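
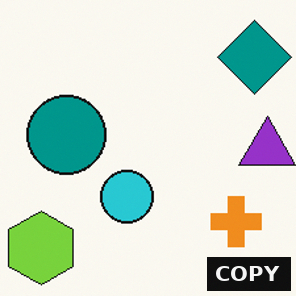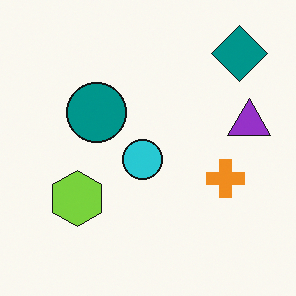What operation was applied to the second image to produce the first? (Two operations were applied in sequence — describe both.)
Cropped to a modestly smaller region and rescaled, then watermarked with the text "COPY" in the lower-right corner.

The visible shapes are larger and the field of view is narrower; shapes near the original edges may be partly or wholly outside the frame — a crop-and-rescale. A dark label reading "COPY" appears in the lower-right corner.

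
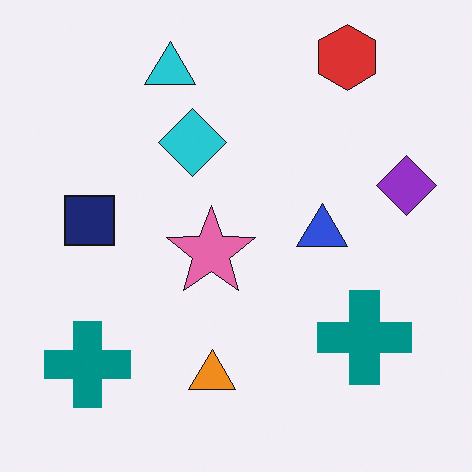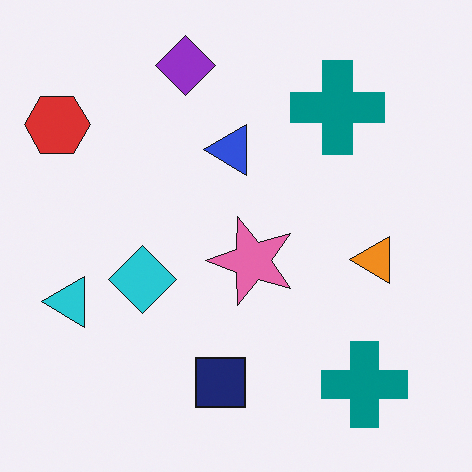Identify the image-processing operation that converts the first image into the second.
Rotated 90° counter-clockwise.

The red hexagon sits in the top-right of the first image and the top-left of the second — consistent with a whole-image 90° counter-clockwise rotation.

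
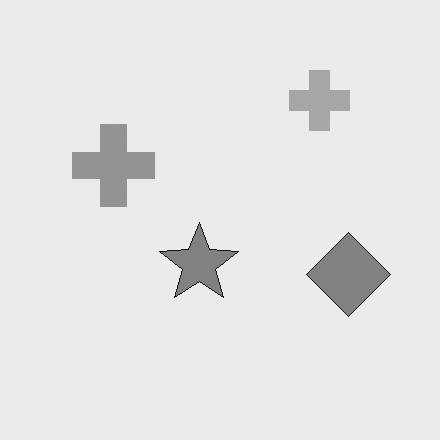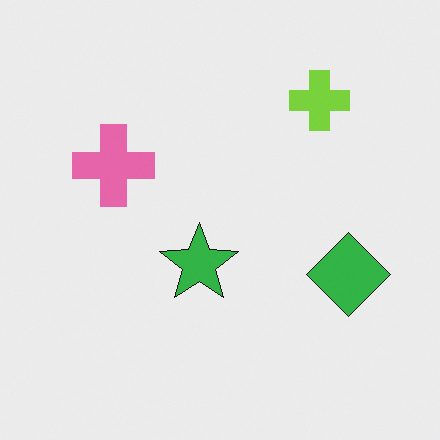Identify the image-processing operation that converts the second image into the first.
The first image is the second converted to grayscale.

All color is removed — every shape is now a shade of grey.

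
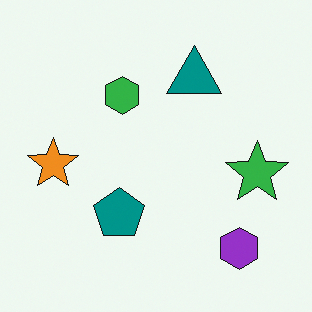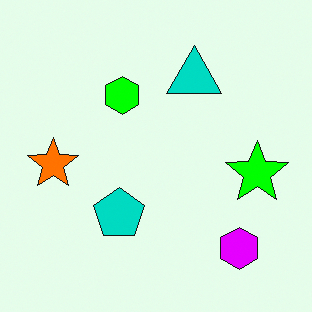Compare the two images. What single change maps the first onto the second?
The transformation is: made much more vivid (saturation change).

All colors are more vivid — a global saturation change.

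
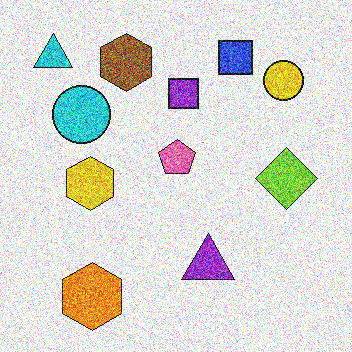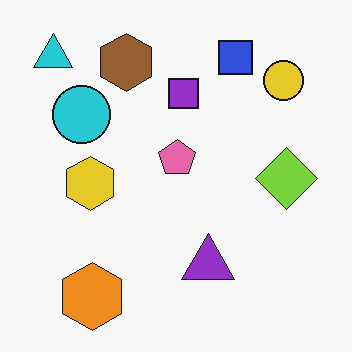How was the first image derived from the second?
It was degraded with strong gaussian noise.

Random speckle covers the whole image, including the flat background.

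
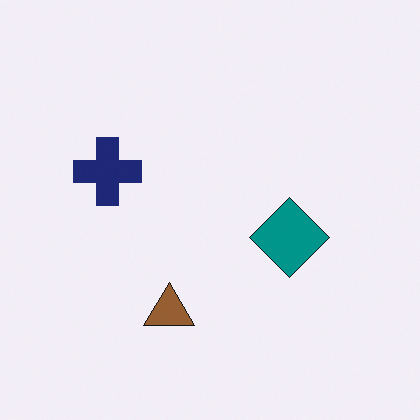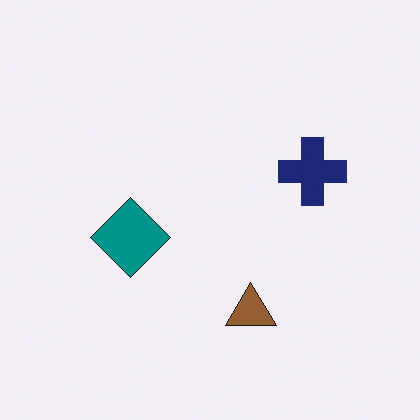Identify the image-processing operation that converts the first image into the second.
The second image is the first flipped horizontally (left ↔ right).

The navy cross is in the left of the first image and the right of the second — shapes on opposite sides of the vertical midline have swapped in a mirror flip.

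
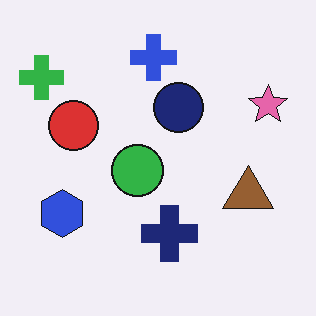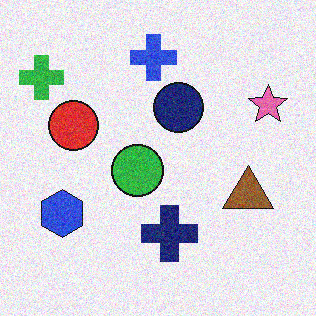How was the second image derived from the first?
The second image is the first degraded with moderate additive noise.

Random speckle covers the whole image, including the flat background.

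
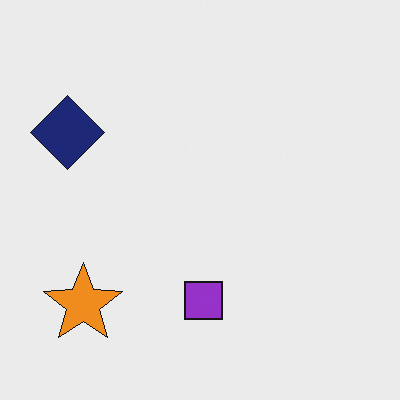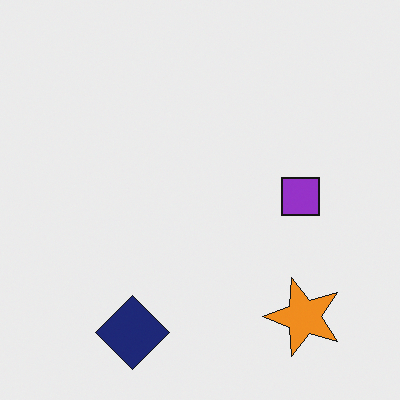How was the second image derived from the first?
The image was rotated 90° counter-clockwise.

The orange star sits in the bottom-left of the first image and the bottom-right of the second — consistent with a whole-image 90° counter-clockwise rotation.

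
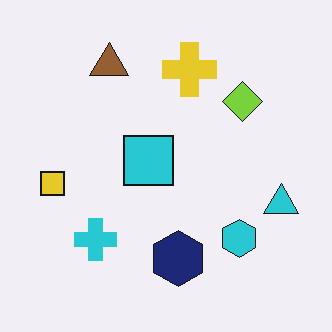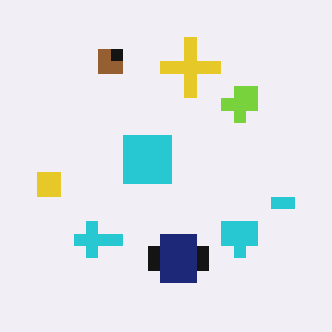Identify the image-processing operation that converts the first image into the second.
It was coarsely pixelated.

Shapes are reduced to large square blocks; fine edges and outlines are lost — a downscale-then-upscale (mosaic) effect.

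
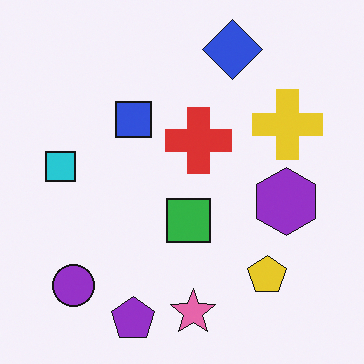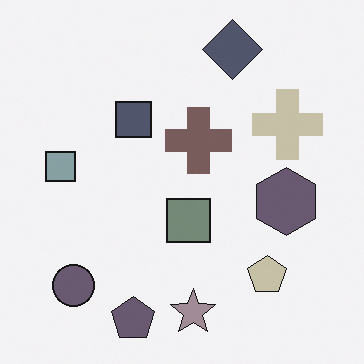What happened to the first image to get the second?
The second image is the first made much more muted (saturation change).

All colors are more muted and greyish — a global saturation change.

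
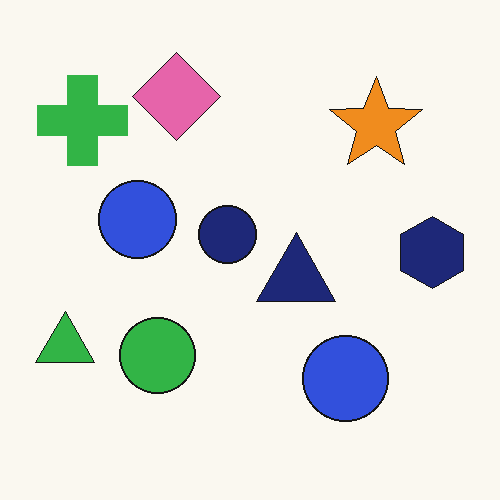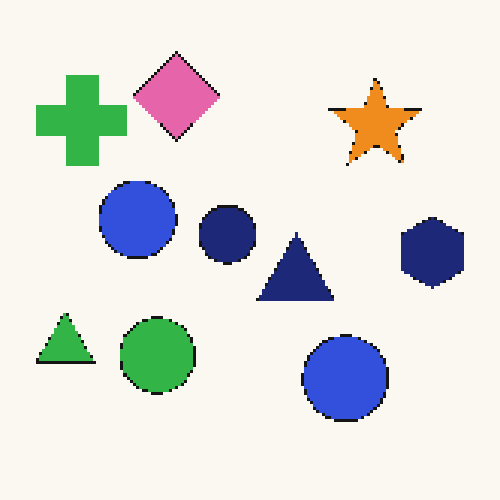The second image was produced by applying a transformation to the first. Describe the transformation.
The second image is the first mildly pixelated.

Shapes are reduced to large square blocks; fine edges and outlines are lost — a downscale-then-upscale (mosaic) effect.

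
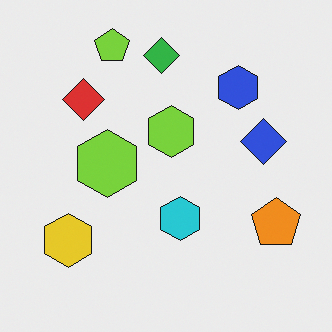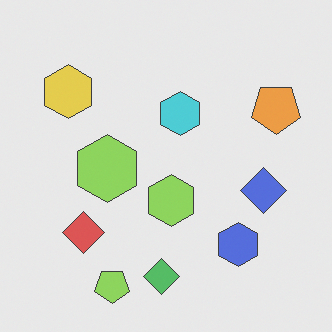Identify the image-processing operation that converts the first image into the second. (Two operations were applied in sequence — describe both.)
The transformation is: given slightly reduced contrast, then flipped vertically (top ↔ bottom).

Tones are pushed toward mid-grey across the whole image — a global contrast change. The lime pentagon is in the top of the first image and the bottom of the second — shapes on opposite sides of the horizontal midline have swapped in a mirror flip.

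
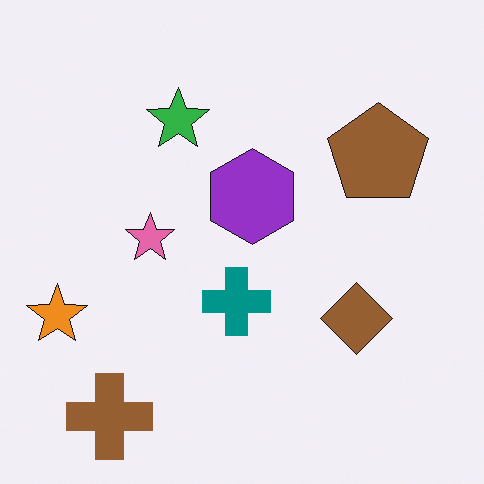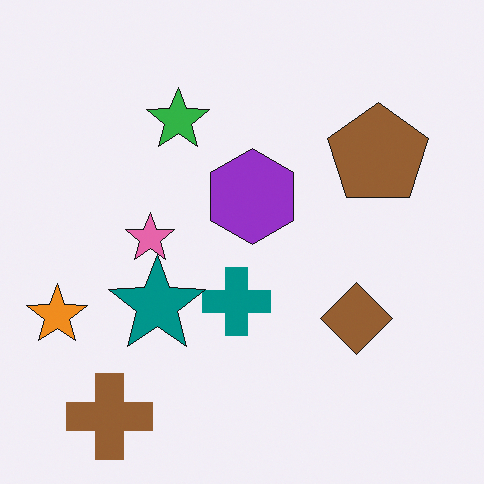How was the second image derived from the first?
The second image is the first overlaid with an additional teal star.

A teal star appears in the second image that is absent from the first.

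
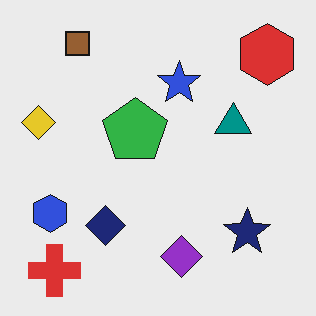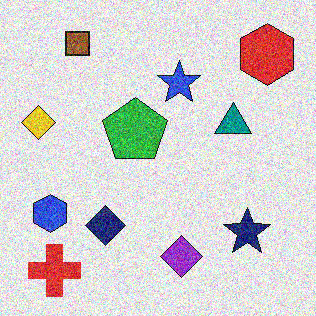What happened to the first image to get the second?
The image was degraded with strong gaussian noise.

Random speckle covers the whole image, including the flat background.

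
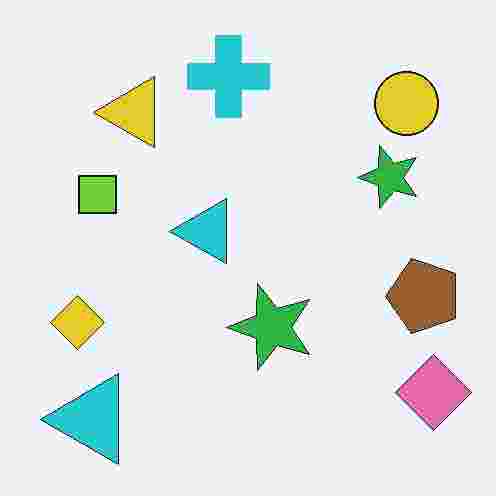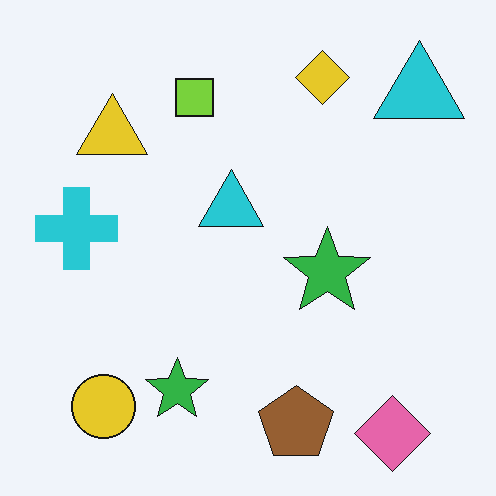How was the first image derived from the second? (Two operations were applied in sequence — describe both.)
The first image is the second heavily JPEG-compressed with obvious blocking artifacts, then transposed (reflected across the top-left ↔ bottom-right diagonal).

Blocky 8×8 compression artifacts appear around shape edges and the flat background shows ringing — characteristic JPEG degradation. Shapes have swapped their row and column positions — what was in the top-right is now in the bottom-left — a diagonal reflection.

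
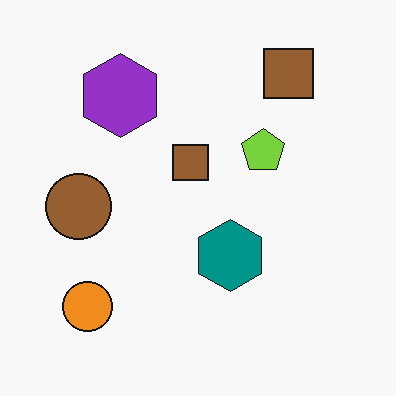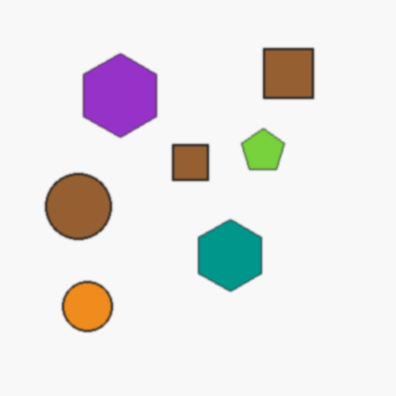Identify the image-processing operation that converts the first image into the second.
Slightly softened.

Shape edges and outlines are uniformly softened across the whole image.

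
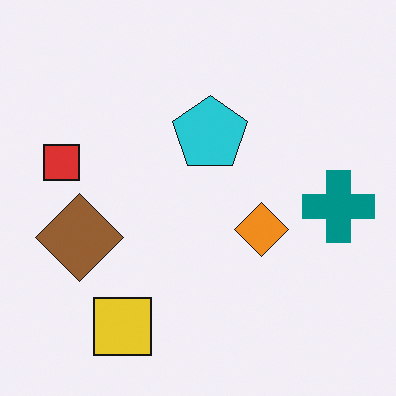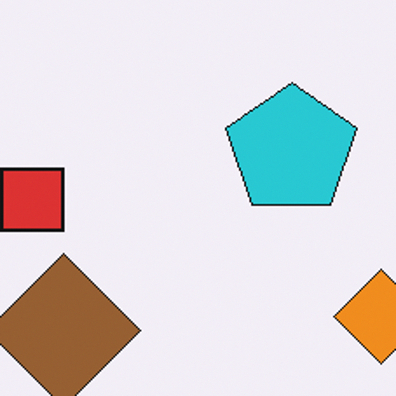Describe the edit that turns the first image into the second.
Cropped tightly and scaled back up.

The visible shapes are larger and the field of view is narrower; shapes near the original edges may be partly or wholly outside the frame — a crop-and-rescale.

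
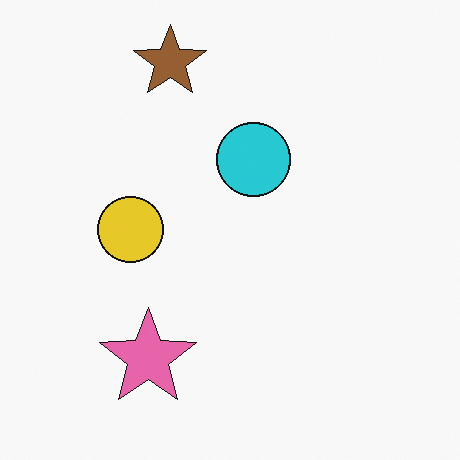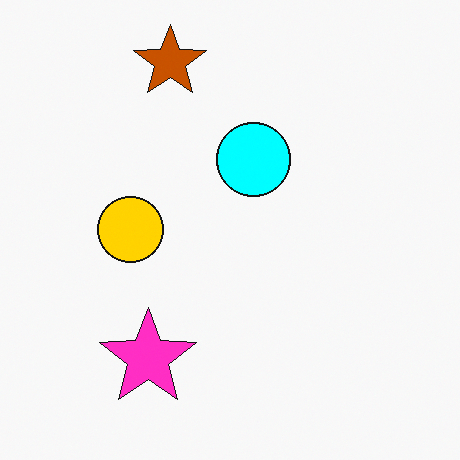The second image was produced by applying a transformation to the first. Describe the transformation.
Heavily oversaturated.

All colors are more vivid — a global saturation change.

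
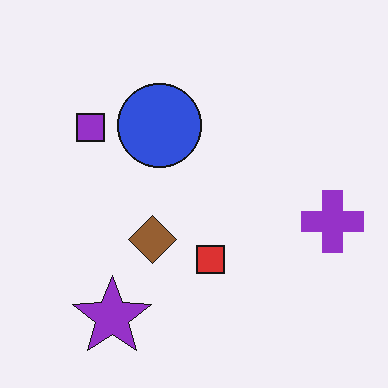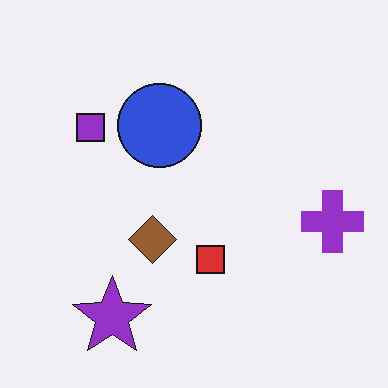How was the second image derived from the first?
Given moderate JPEG compression.

Blocky 8×8 compression artifacts appear around shape edges and the flat background shows ringing — characteristic JPEG degradation.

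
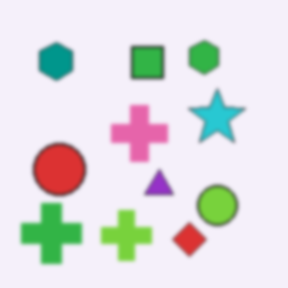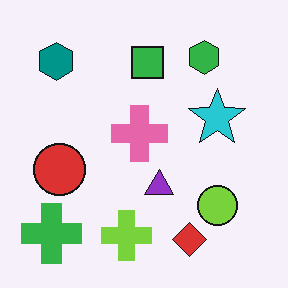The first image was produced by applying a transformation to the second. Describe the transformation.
Given a subtle gaussian blur.

Shape edges and outlines are uniformly softened across the whole image.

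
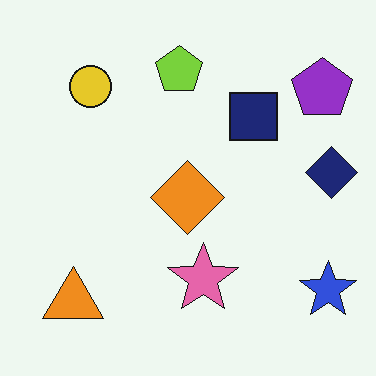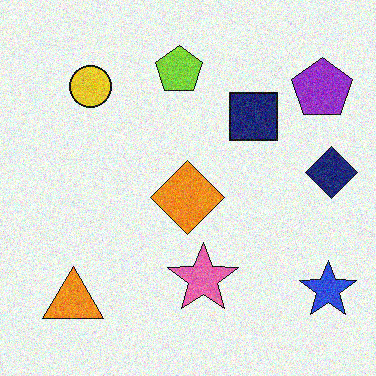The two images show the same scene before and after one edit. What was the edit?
The transformation is: degraded with moderate additive noise.

Random speckle covers the whole image, including the flat background.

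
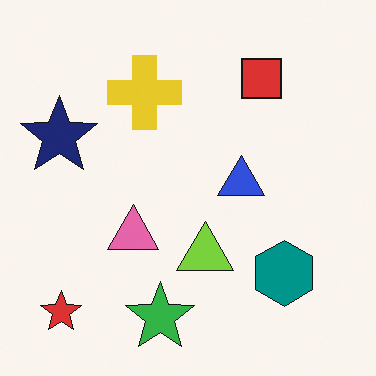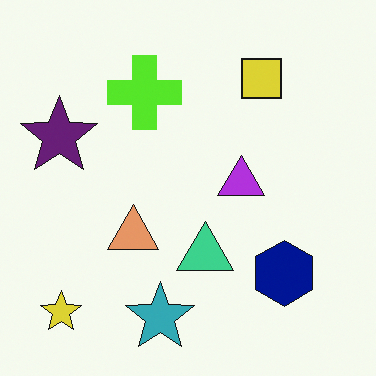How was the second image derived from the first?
The image was hue-shifted by a small amount.

Every shape's color has rotated by the same amount around the hue wheel — a uniform hue shift.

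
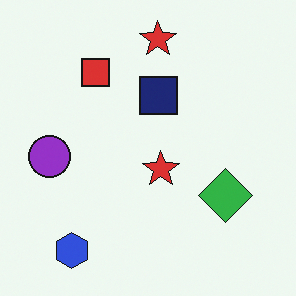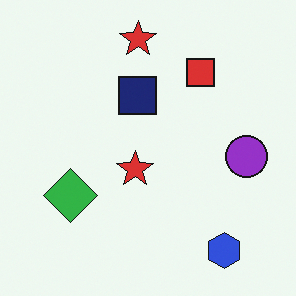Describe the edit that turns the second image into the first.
The first image is the second flipped horizontally (left ↔ right).

The purple circle is in the right of the second image and the left of the first — shapes on opposite sides of the vertical midline have swapped in a mirror flip.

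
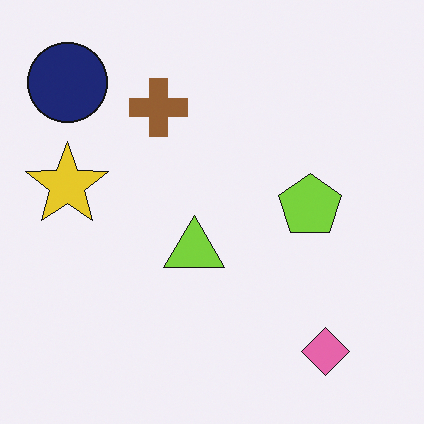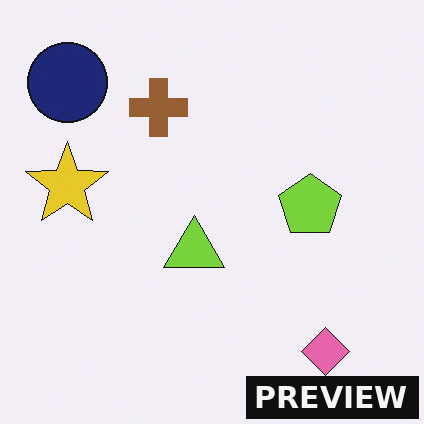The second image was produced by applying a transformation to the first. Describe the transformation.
This is the original image watermarked with the text "PREVIEW" in the lower-right corner.

A dark label reading "PREVIEW" appears in the lower-right corner.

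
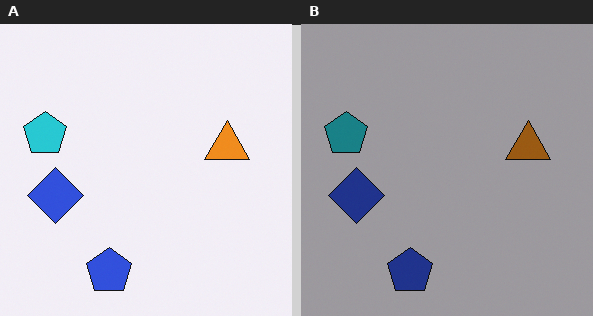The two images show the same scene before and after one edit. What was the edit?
The image was substantially darkened.

Every pixel — background and shapes alike — is uniformly darkened.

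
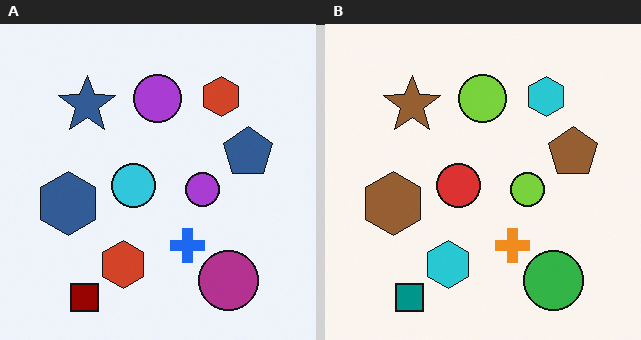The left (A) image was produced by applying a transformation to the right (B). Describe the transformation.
It was hue-shifted by a large amount.

Every shape's color has rotated by the same amount around the hue wheel — a uniform hue shift.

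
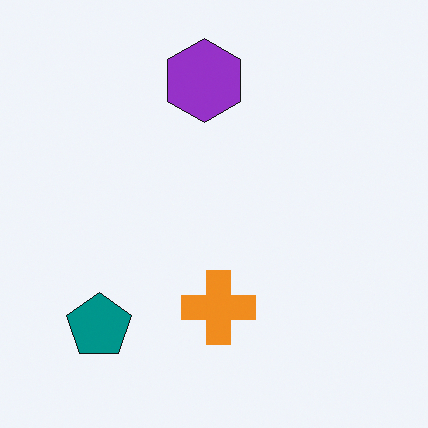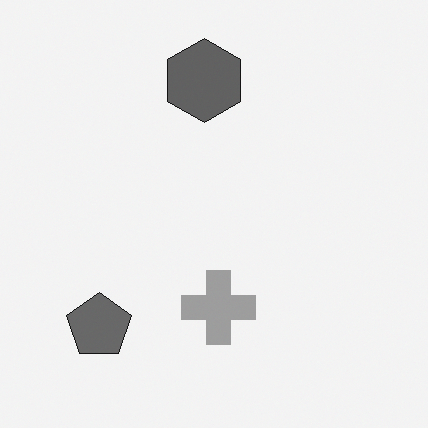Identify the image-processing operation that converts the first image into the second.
The transformation is: converted to grayscale.

All color is removed — every shape is now a shade of grey.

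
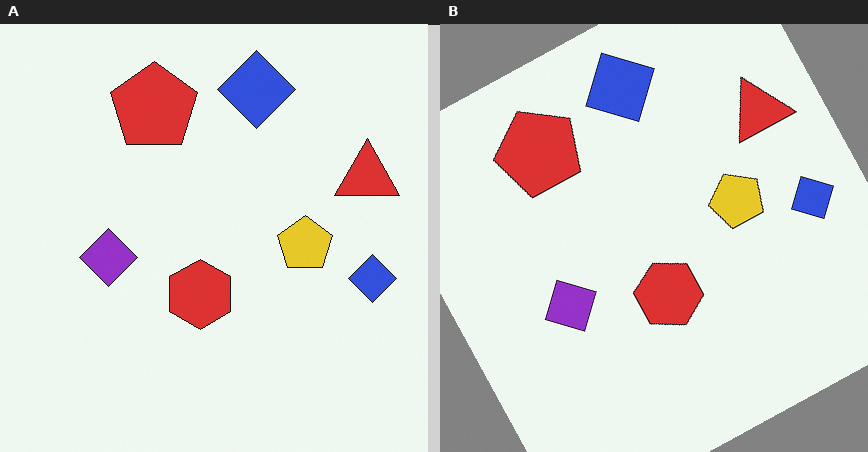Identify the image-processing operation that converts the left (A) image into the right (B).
The right (B) image is the left (A) rotated counter-clockwise by a clearly visible amount.

Every shape is tilted by the same angle and the image corners show triangular fill wedges — a whole-image rotation by a non-right angle.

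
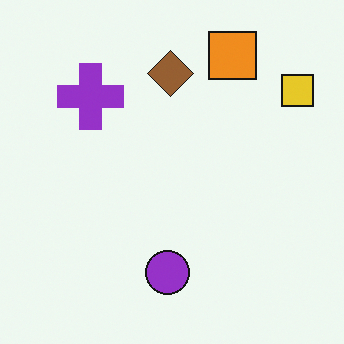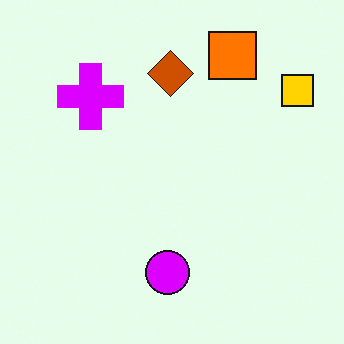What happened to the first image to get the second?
It was made much more vivid (saturation change).

All colors are more vivid — a global saturation change.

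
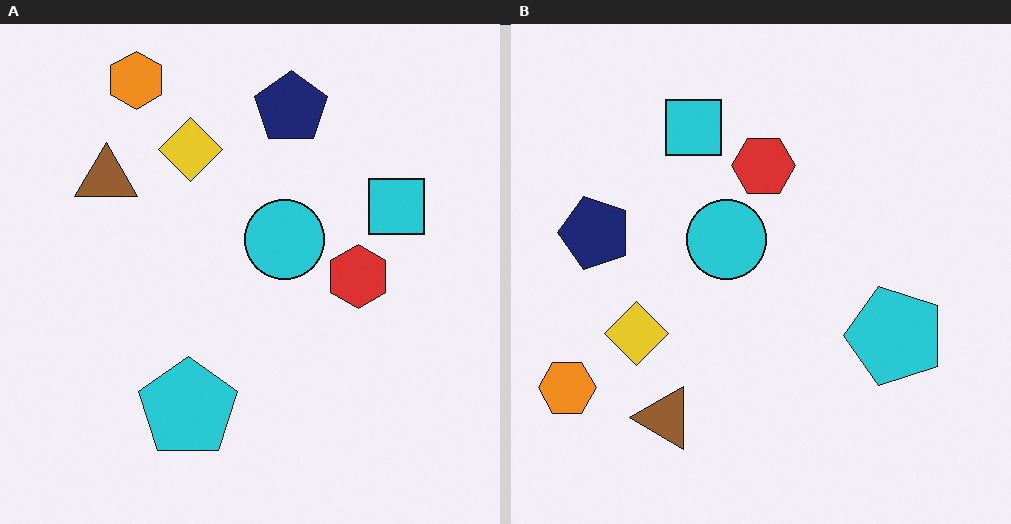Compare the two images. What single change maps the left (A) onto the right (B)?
Rotated 90° counter-clockwise.

The orange hexagon sits in the top-left of the left (A) image and the bottom-left of the right (B) — consistent with a whole-image 90° counter-clockwise rotation.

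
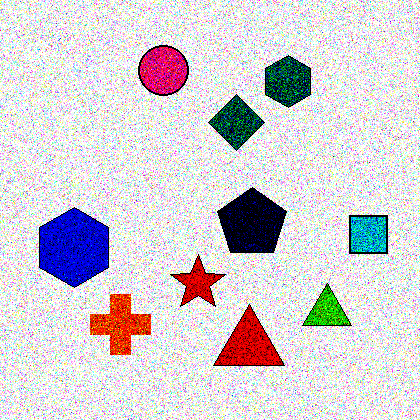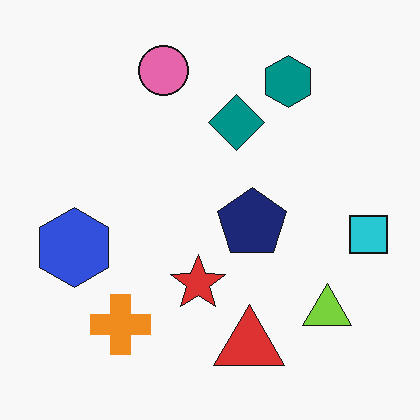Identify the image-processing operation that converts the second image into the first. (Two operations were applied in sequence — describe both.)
The first image is the second degraded with a thick layer of grain, then boosted in contrast.

Random speckle covers the whole image, including the flat background. Tones are pushed away from mid-grey across the whole image — a global contrast change.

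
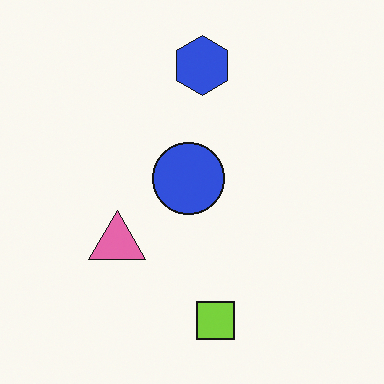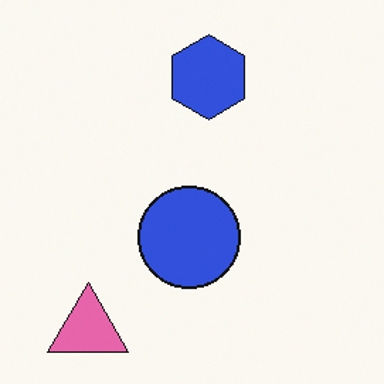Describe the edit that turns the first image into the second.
Cropped slightly and scaled back up.

The visible shapes are larger and the field of view is narrower; shapes near the original edges may be partly or wholly outside the frame — a crop-and-rescale.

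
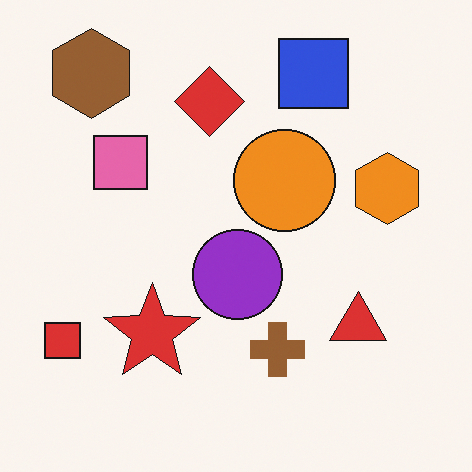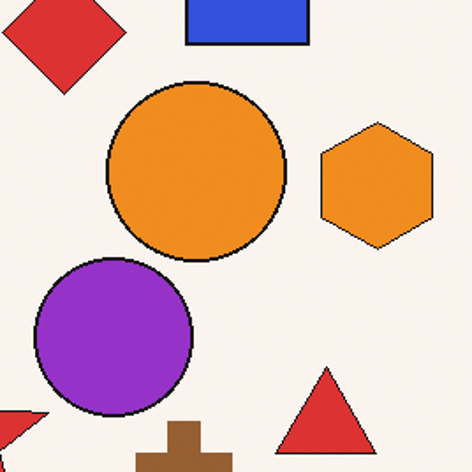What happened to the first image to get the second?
It was cropped tightly and scaled back up.

The visible shapes are larger and the field of view is narrower; shapes near the original edges may be partly or wholly outside the frame — a crop-and-rescale.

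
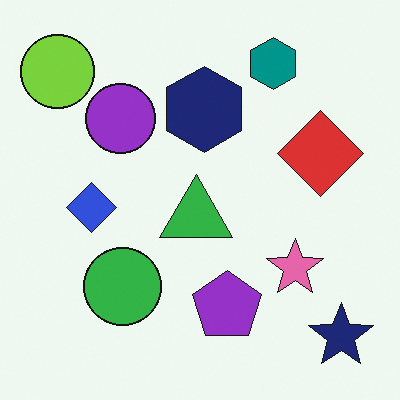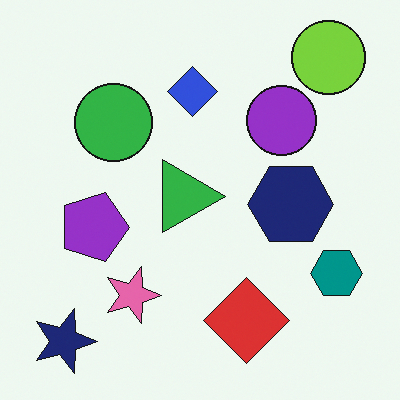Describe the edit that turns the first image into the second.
The second image is the first rotated 90° clockwise.

The navy star sits in the bottom-right of the first image and the bottom-left of the second — consistent with a whole-image 90° clockwise rotation.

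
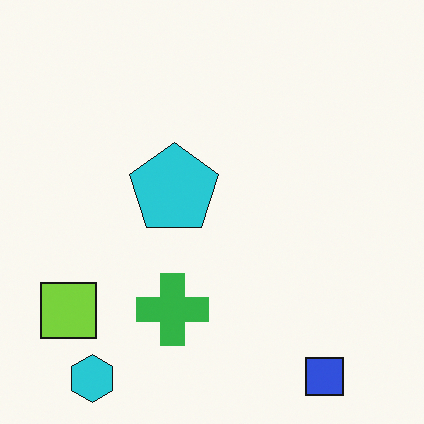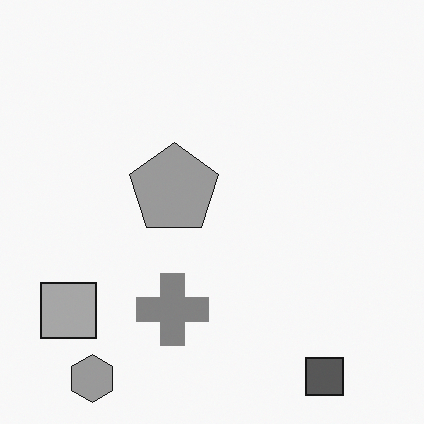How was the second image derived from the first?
The second image is the first converted to grayscale.

All color is removed — every shape is now a shade of grey.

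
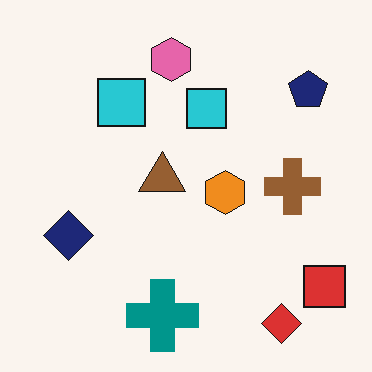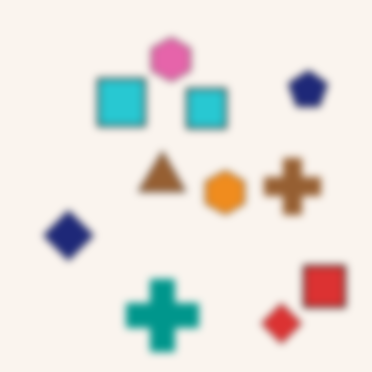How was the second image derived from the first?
This is the original image noticeably gaussian-blurred.

Shape edges and outlines are uniformly softened across the whole image.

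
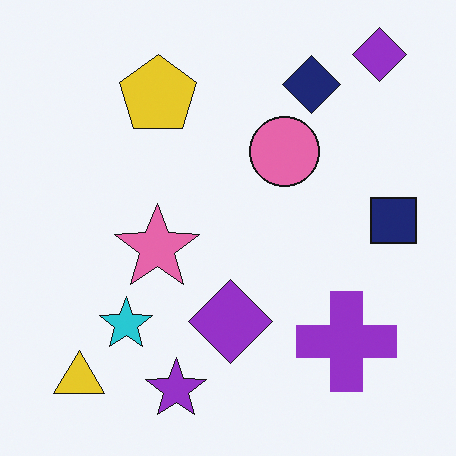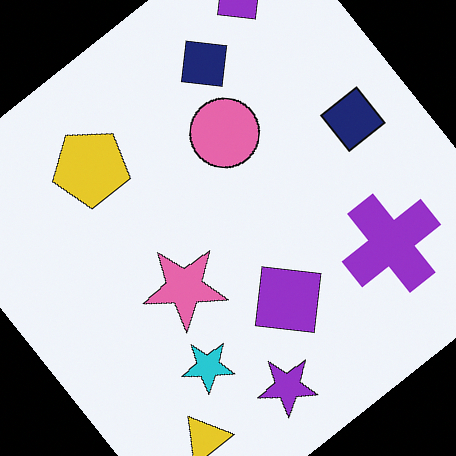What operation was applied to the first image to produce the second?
The image was rotated counter-clockwise by a large amount — several tens of degrees.

Every shape is tilted by the same angle and the image corners show triangular fill wedges — a whole-image rotation by a non-right angle.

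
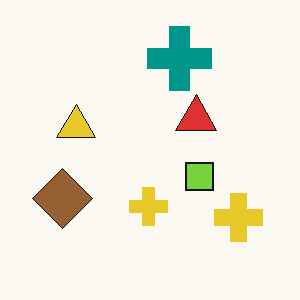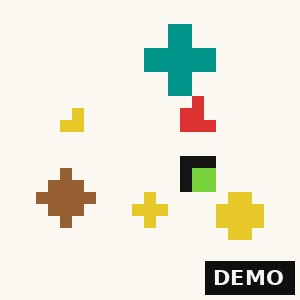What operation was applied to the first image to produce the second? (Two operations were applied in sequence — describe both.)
Heavily pixelated into large blocks, then watermarked with the text "DEMO" in the lower-right corner.

Shapes are reduced to large square blocks; fine edges and outlines are lost — a downscale-then-upscale (mosaic) effect. A dark label reading "DEMO" appears in the lower-right corner.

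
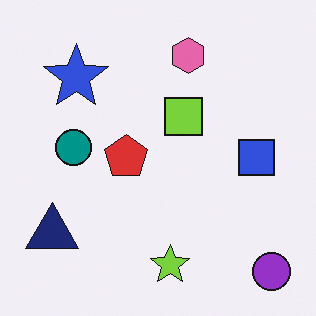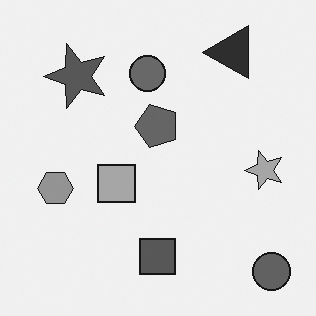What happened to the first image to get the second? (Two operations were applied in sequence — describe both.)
It was transposed (reflected across the top-left ↔ bottom-right diagonal), then converted to grayscale.

Shapes have swapped their row and column positions — what was in the top-right is now in the bottom-left — a diagonal reflection. All color is removed — every shape is now a shade of grey.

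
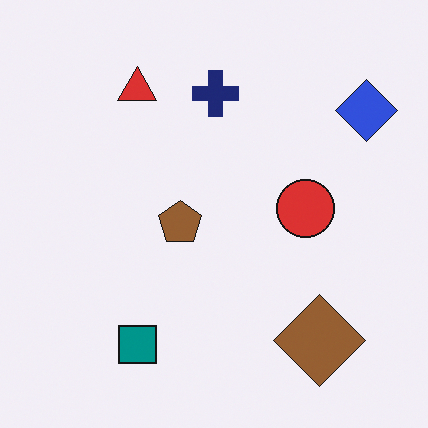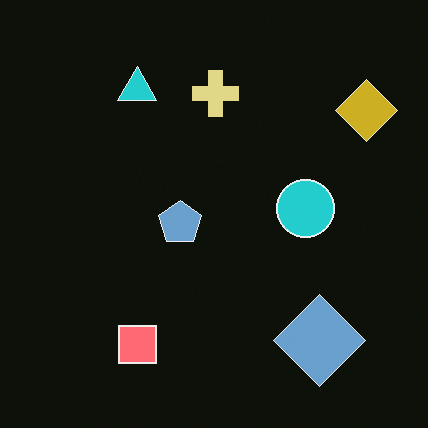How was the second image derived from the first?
Color-inverted (negative).

The light background has become dark and every shape's color is its complement — a photographic negative.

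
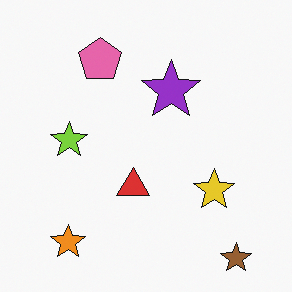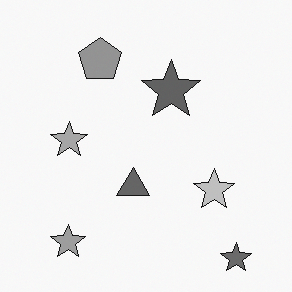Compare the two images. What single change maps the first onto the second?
It was converted to grayscale.

All color is removed — every shape is now a shade of grey.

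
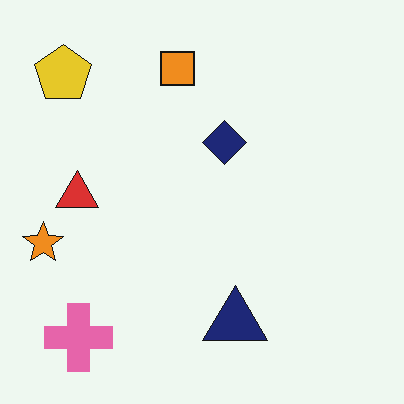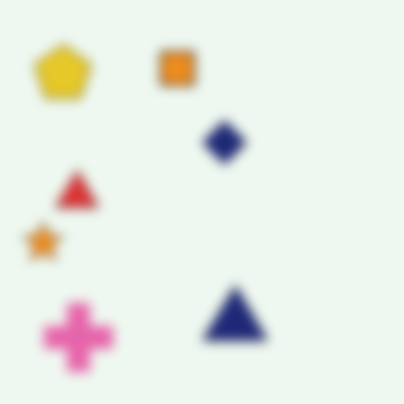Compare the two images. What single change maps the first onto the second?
The image was strongly gaussian-blurred.

Shape edges and outlines are uniformly softened across the whole image.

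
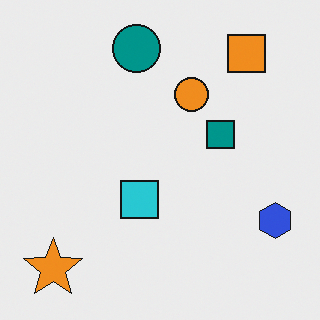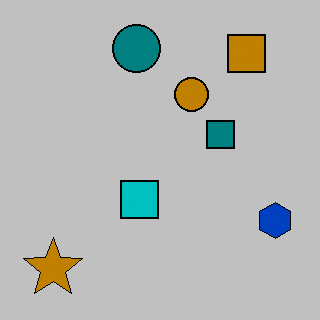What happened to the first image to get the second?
This is the original image heavily posterized to just a handful of flat colors.

Each flat color has snapped to a coarser quantized level — most visibly, the near-white background has dropped to a flat grey.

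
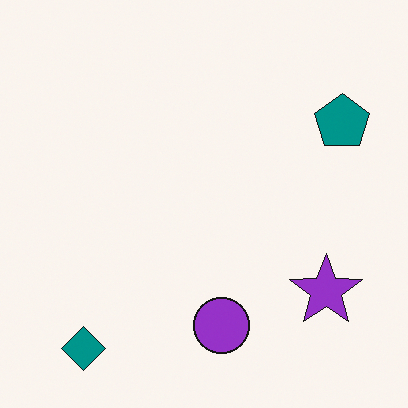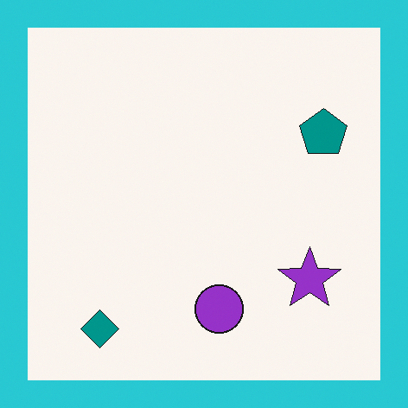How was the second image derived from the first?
Framed with a cyan border.

A solid cyan frame runs around the edge of the second image, with the content slightly shrunk inside it.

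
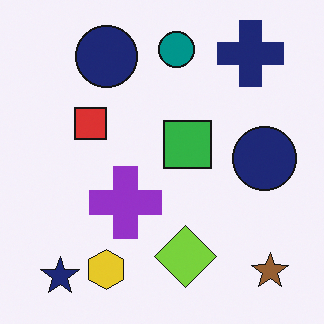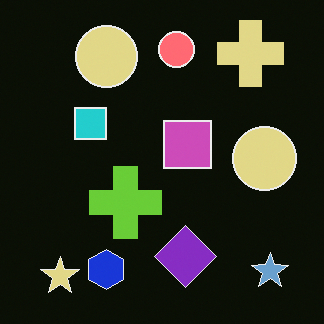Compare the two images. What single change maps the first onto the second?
This is the original image color-inverted (negative).

The light background has become dark and every shape's color is its complement — a photographic negative.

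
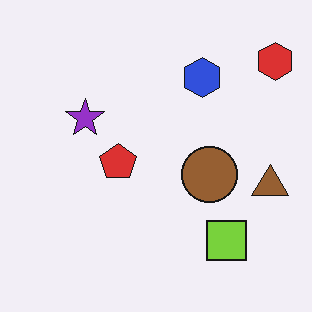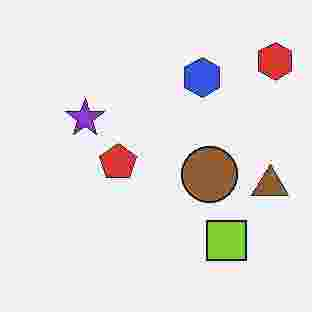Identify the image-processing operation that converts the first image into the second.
It was degraded with heavy JPEG compression.

Blocky 8×8 compression artifacts appear around shape edges and the flat background shows ringing — characteristic JPEG degradation.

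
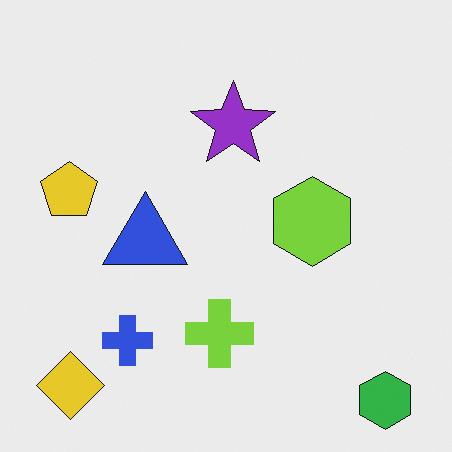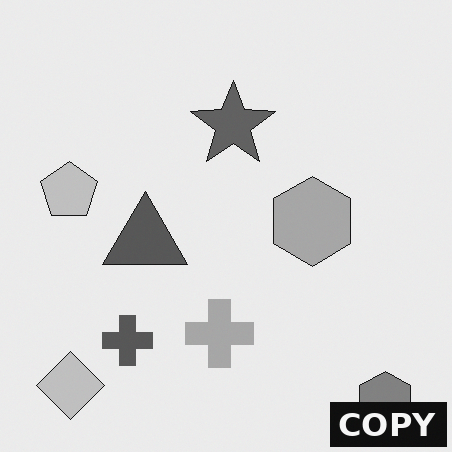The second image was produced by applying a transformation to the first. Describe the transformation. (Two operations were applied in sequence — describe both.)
The transformation is: converted to grayscale, then watermarked with the text "COPY" in the lower-right corner.

All color is removed — every shape is now a shade of grey. A dark label reading "COPY" appears in the lower-right corner.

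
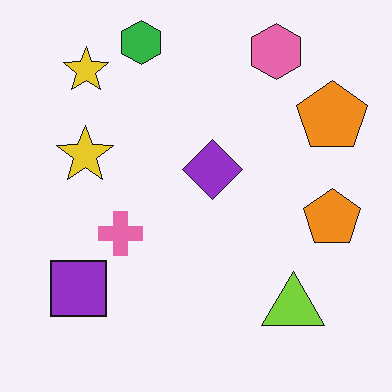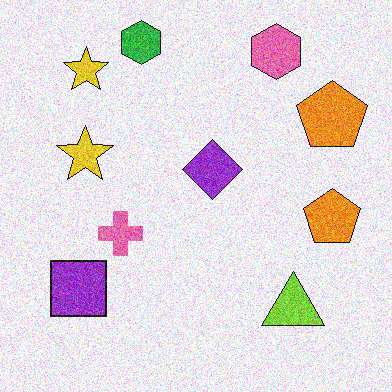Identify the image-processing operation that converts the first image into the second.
The transformation is: degraded with heavy additive noise.

Random speckle covers the whole image, including the flat background.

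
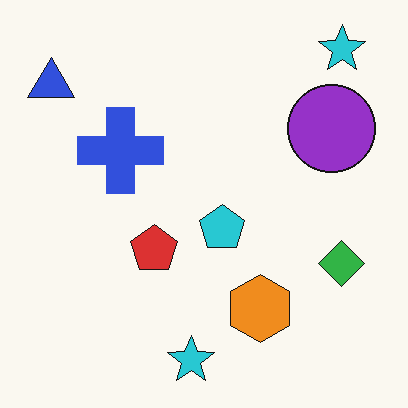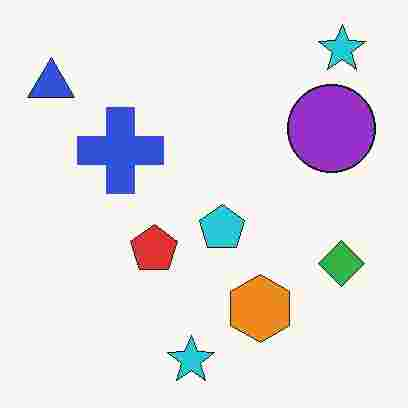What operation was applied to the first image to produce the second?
The image was heavily JPEG-compressed with obvious blocking artifacts.

Blocky 8×8 compression artifacts appear around shape edges and the flat background shows ringing — characteristic JPEG degradation.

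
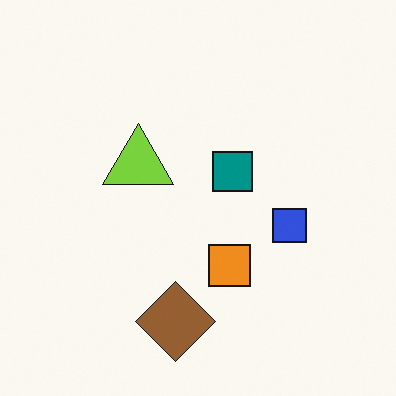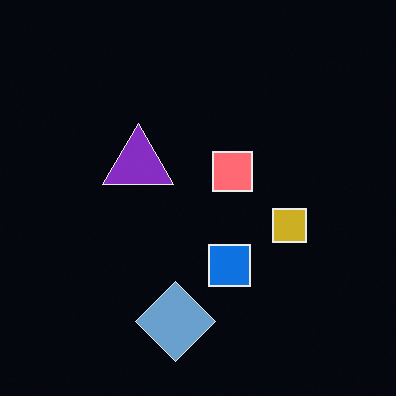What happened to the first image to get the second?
The image was color-inverted (negative).

The light background has become dark and every shape's color is its complement — a photographic negative.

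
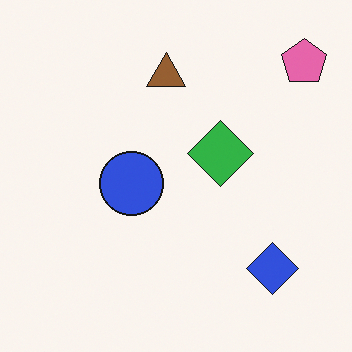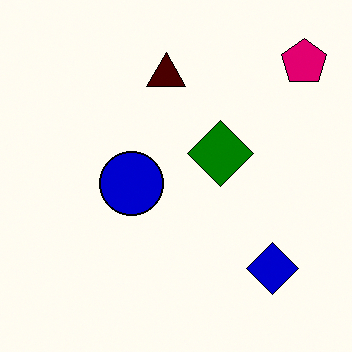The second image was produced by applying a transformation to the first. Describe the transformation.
The image was boosted in contrast.

Tones are pushed away from mid-grey across the whole image — a global contrast change.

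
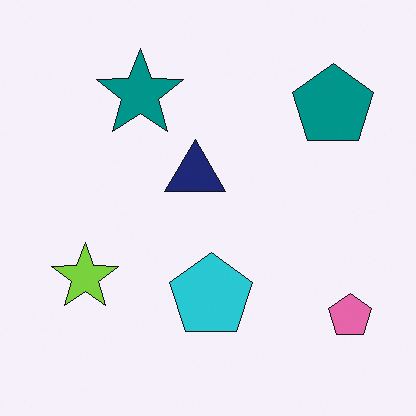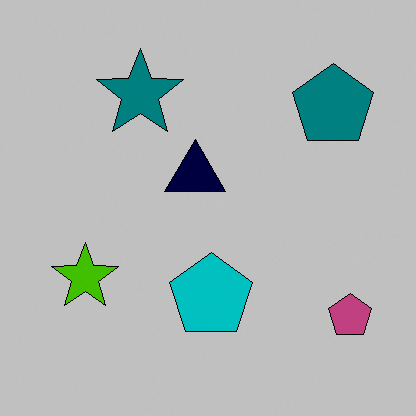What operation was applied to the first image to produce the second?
It was heavily posterized to just a handful of flat colors.

Each flat color has snapped to a coarser quantized level — most visibly, the near-white background has dropped to a flat grey.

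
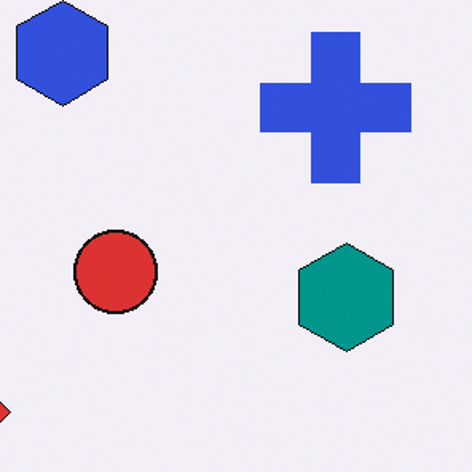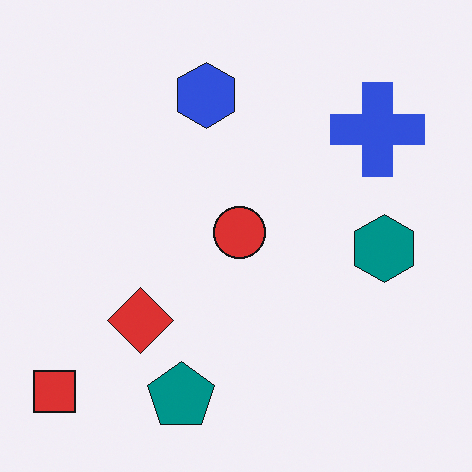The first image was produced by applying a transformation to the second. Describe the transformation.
The transformation is: cropped to a modestly smaller region and rescaled.

The visible shapes are larger and the field of view is narrower; shapes near the original edges may be partly or wholly outside the frame — a crop-and-rescale.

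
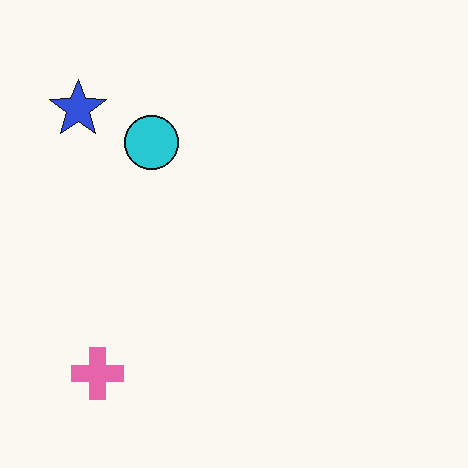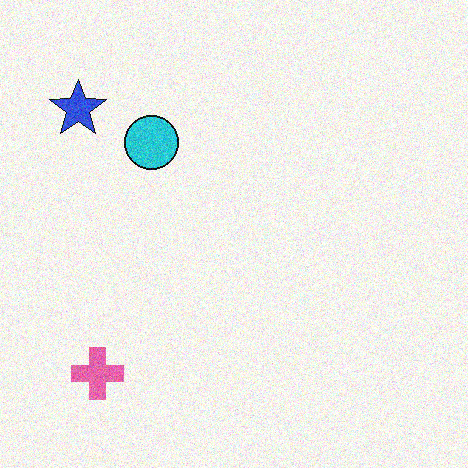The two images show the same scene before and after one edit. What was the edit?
It was degraded with visible gaussian noise.

Random speckle covers the whole image, including the flat background.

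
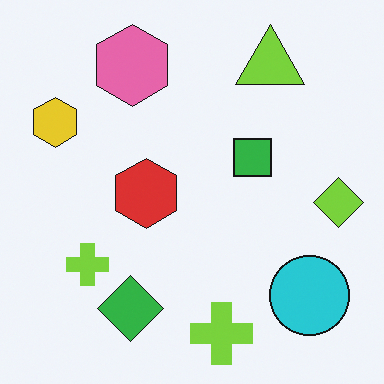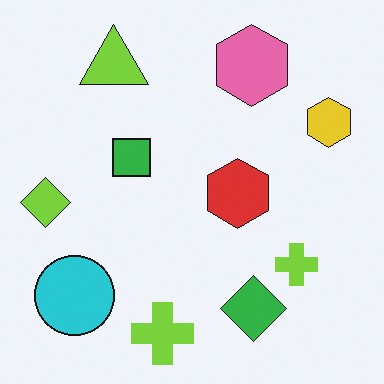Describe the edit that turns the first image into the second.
This is the original image flipped horizontally (left ↔ right).

The lime diamond is in the right of the first image and the left of the second — shapes on opposite sides of the vertical midline have swapped in a mirror flip.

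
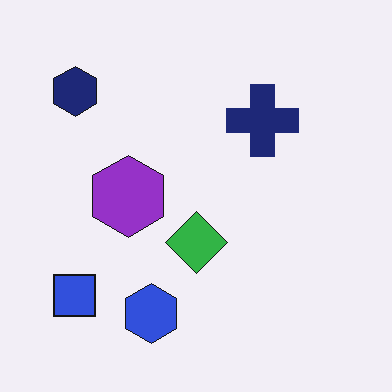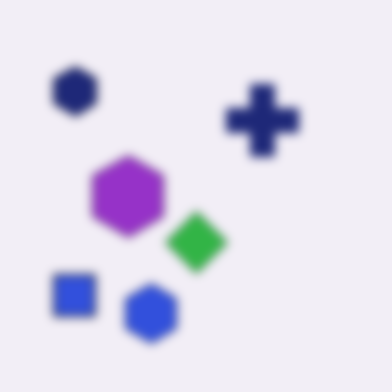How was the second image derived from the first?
The image was heavily blurred.

Shape edges and outlines are uniformly softened across the whole image.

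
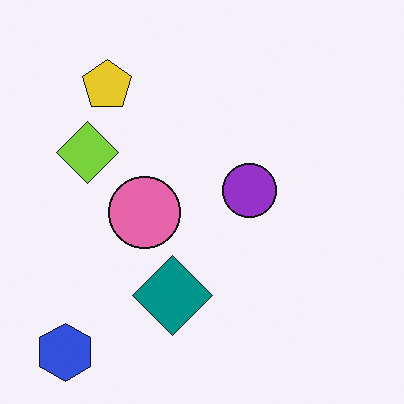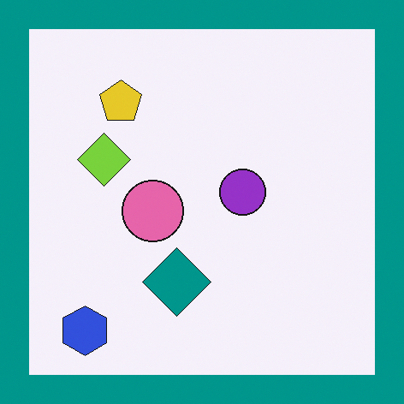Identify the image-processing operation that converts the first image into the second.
This is the original image framed with a teal border.

A solid teal frame runs around the edge of the second image, with the content slightly shrunk inside it.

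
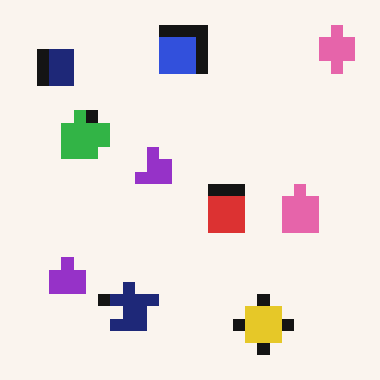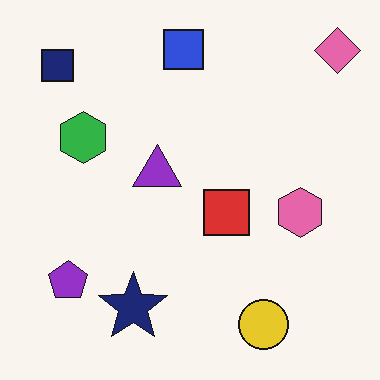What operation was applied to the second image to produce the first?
The image was heavily pixelated into large blocks.

Shapes are reduced to large square blocks; fine edges and outlines are lost — a downscale-then-upscale (mosaic) effect.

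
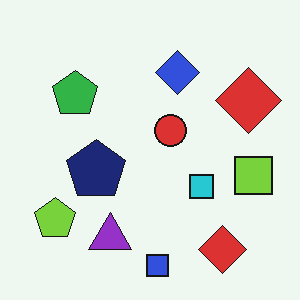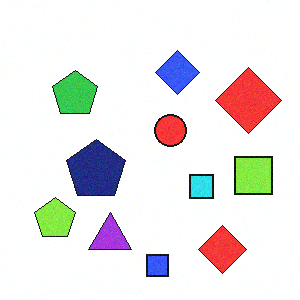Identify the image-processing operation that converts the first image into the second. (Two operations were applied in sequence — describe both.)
The second image is the first degraded with a light layer of grain, then brightened a little.

Random speckle covers the whole image, including the flat background. Every pixel — background and shapes alike — is uniformly brightened.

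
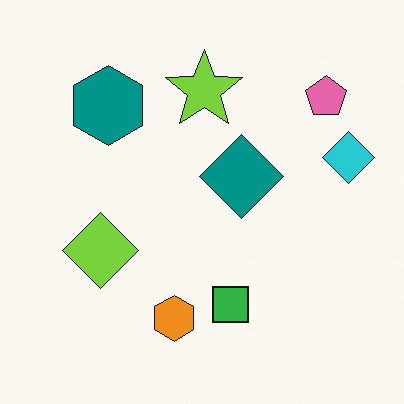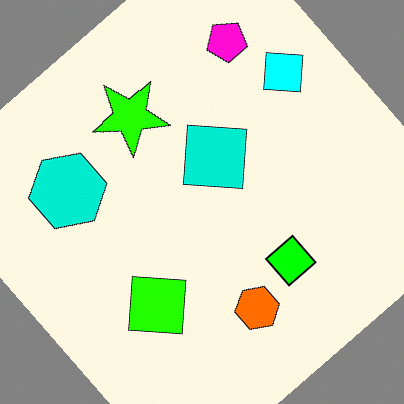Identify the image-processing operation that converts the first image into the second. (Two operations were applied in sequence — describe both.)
The image was heavily oversaturated, then rotated counter-clockwise by a large amount — several tens of degrees.

All colors are more vivid — a global saturation change. Every shape is tilted by the same angle and the image corners show triangular fill wedges — a whole-image rotation by a non-right angle.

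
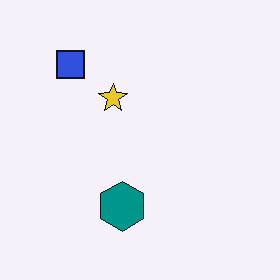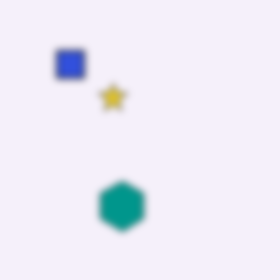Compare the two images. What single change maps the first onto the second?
It was moderately blurred.

Shape edges and outlines are uniformly softened across the whole image.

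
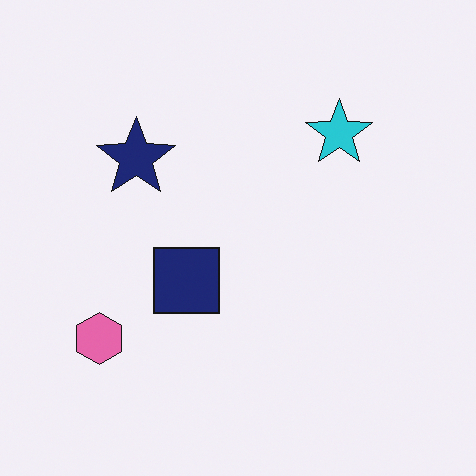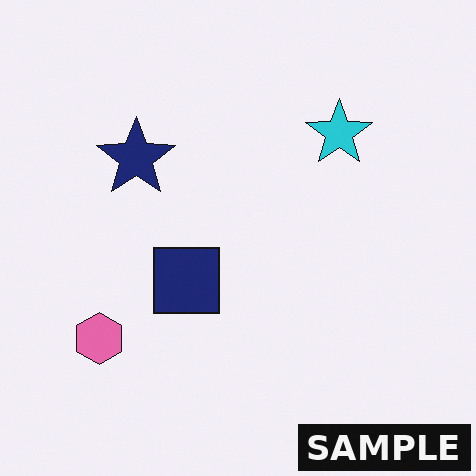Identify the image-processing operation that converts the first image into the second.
Watermarked with the text "SAMPLE" in the lower-right corner.

A dark label reading "SAMPLE" appears in the lower-right corner.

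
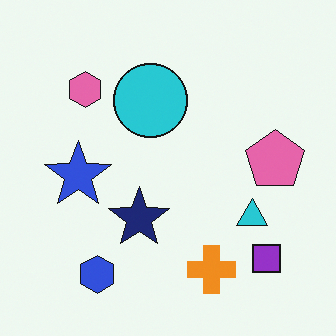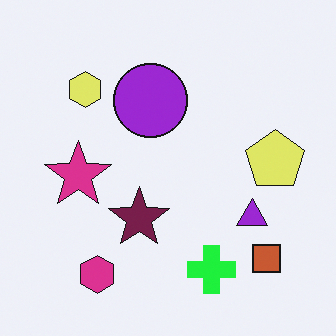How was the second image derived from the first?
Hue-shifted through roughly a third of the color wheel.

Every shape's color has rotated by the same amount around the hue wheel — a uniform hue shift.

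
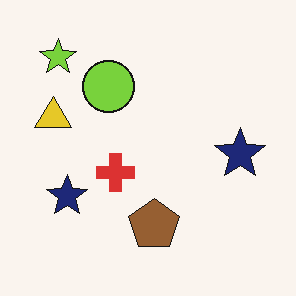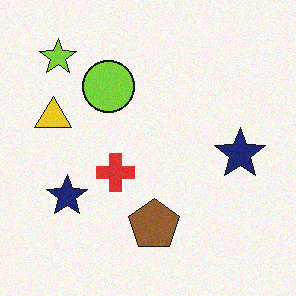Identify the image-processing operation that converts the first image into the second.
Degraded with subtle gaussian noise.

Random speckle covers the whole image, including the flat background.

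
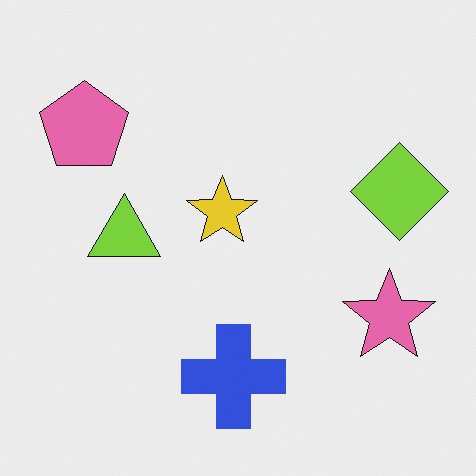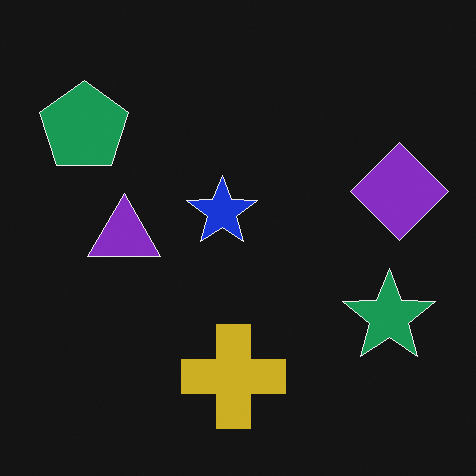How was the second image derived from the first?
The second image is the first color-inverted (negative).

The light background has become dark and every shape's color is its complement — a photographic negative.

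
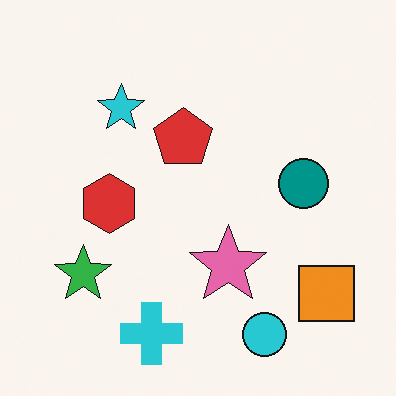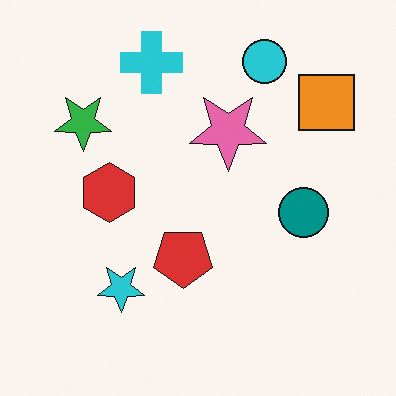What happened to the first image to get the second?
The second image is the first flipped vertically (top ↔ bottom).

The cyan circle is in the bottom of the first image and the top of the second — shapes on opposite sides of the horizontal midline have swapped in a mirror flip.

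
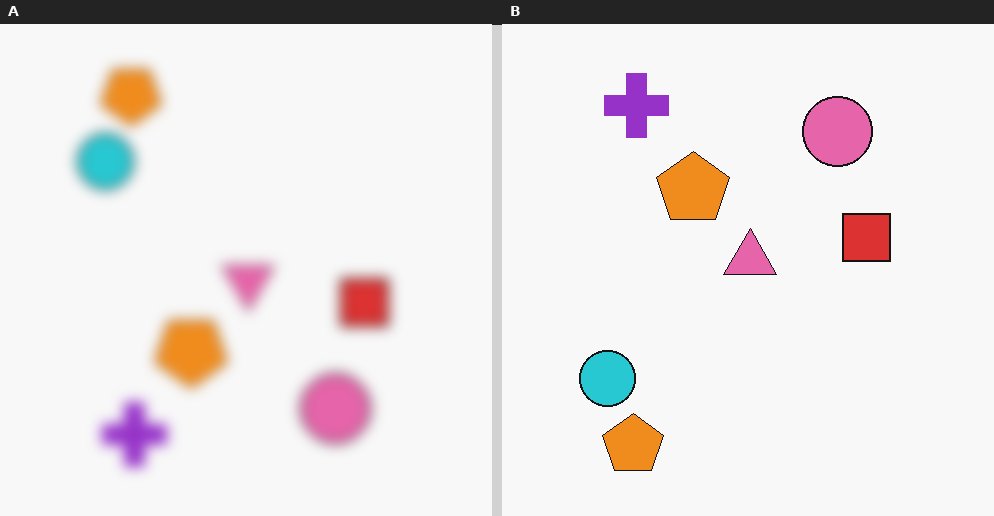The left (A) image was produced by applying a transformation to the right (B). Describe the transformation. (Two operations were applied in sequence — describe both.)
This is the original image flipped vertically (top ↔ bottom), then heavily blurred.

The purple cross is in the top-left of the right (B) image and the bottom-left of the left (A) — shapes on opposite sides of the horizontal midline have swapped in a mirror flip. Shape edges and outlines are uniformly softened across the whole image.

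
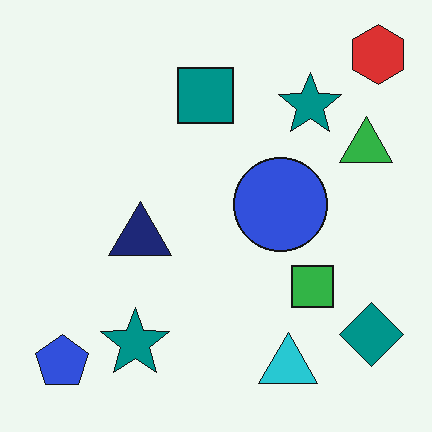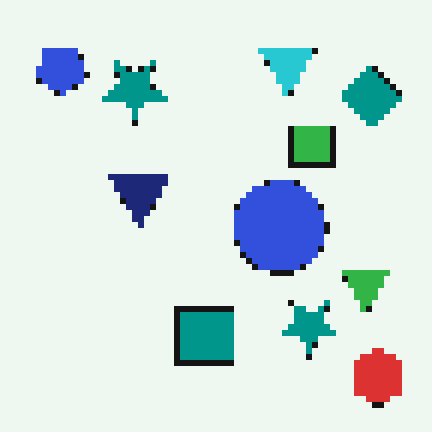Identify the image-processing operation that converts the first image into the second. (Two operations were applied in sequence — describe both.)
Flipped vertically (top ↔ bottom), then pixelated into visible square blocks.

The red hexagon is in the top-right of the first image and the bottom-right of the second — shapes on opposite sides of the horizontal midline have swapped in a mirror flip. Shapes are reduced to large square blocks; fine edges and outlines are lost — a downscale-then-upscale (mosaic) effect.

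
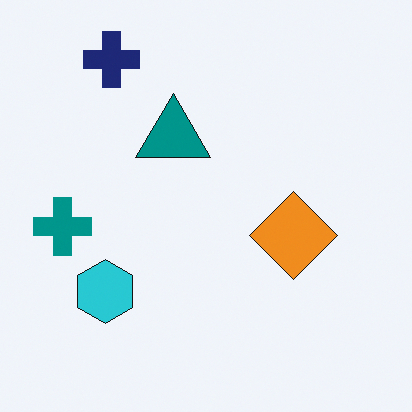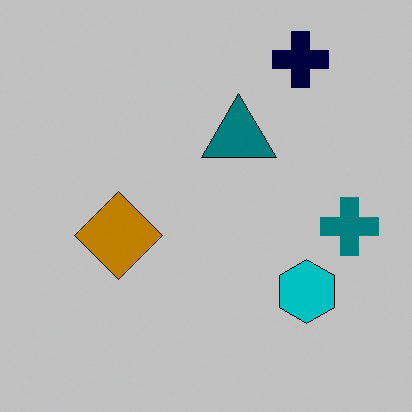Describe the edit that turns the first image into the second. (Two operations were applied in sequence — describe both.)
Heavily posterized to just a handful of flat colors, then flipped horizontally (left ↔ right).

Each flat color has snapped to a coarser quantized level — most visibly, the near-white background has dropped to a flat grey. The teal cross is in the left of the first image and the right of the second — shapes on opposite sides of the vertical midline have swapped in a mirror flip.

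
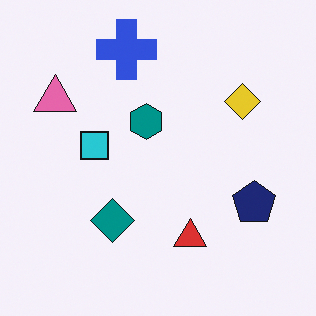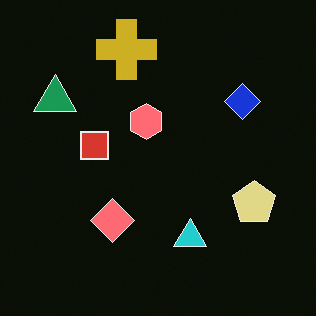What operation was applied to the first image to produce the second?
The image was color-inverted (negative).

The light background has become dark and every shape's color is its complement — a photographic negative.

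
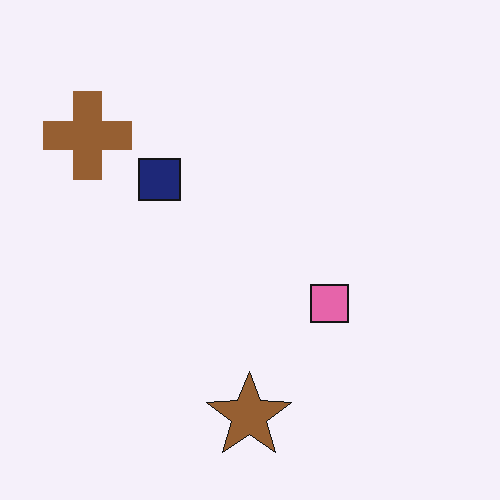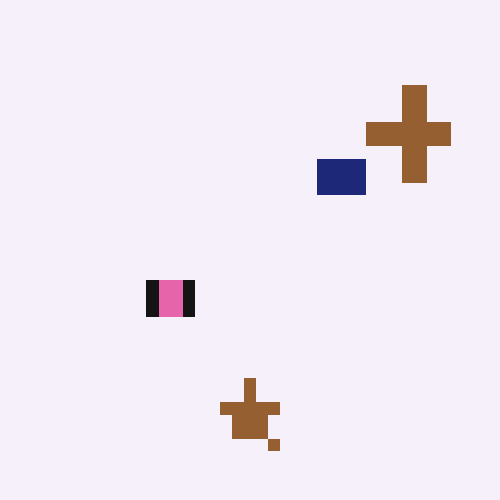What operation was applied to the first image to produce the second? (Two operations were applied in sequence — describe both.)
This is the original image flipped horizontally (left ↔ right), then heavily pixelated into large blocks.

The brown cross is in the top-left of the first image and the top-right of the second — shapes on opposite sides of the vertical midline have swapped in a mirror flip. Shapes are reduced to large square blocks; fine edges and outlines are lost — a downscale-then-upscale (mosaic) effect.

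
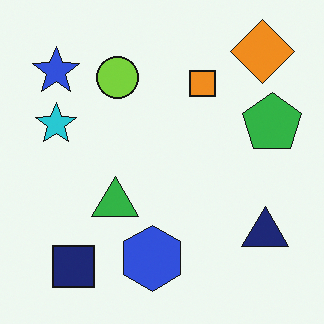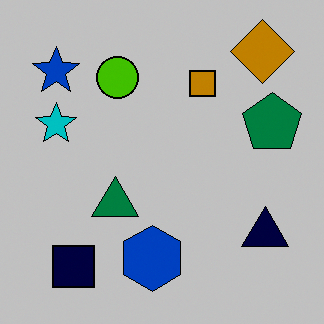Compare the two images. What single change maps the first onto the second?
This is the original image aggressively posterized.

Each flat color has snapped to a coarser quantized level — most visibly, the near-white background has dropped to a flat grey.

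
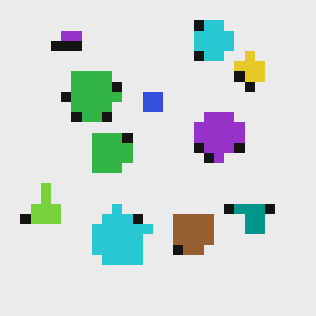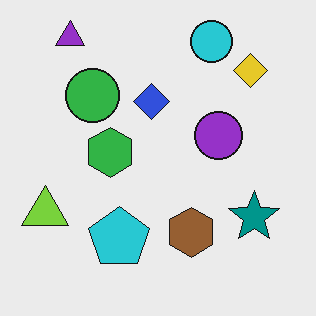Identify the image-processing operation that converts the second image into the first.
The first image is the second coarsely pixelated.

Shapes are reduced to large square blocks; fine edges and outlines are lost — a downscale-then-upscale (mosaic) effect.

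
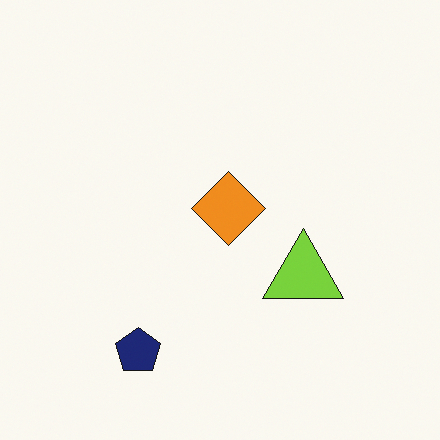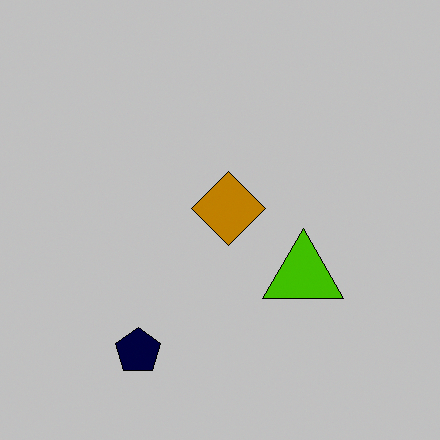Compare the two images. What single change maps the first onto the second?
It was heavily posterized to just a handful of flat colors.

Each flat color has snapped to a coarser quantized level — most visibly, the near-white background has dropped to a flat grey.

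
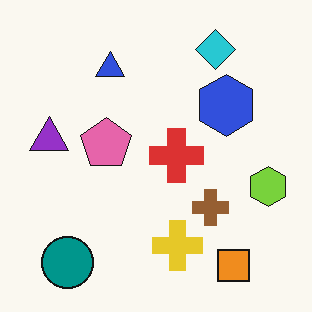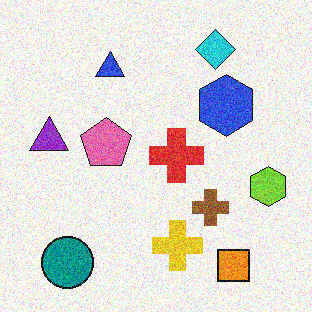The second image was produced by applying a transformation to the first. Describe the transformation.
The second image is the first degraded with visible gaussian noise.

Random speckle covers the whole image, including the flat background.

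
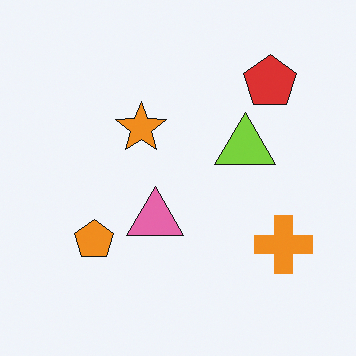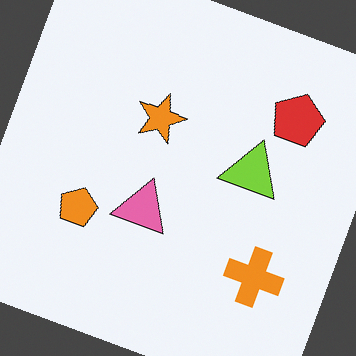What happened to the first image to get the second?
This is the original image rotated clockwise by a clearly visible amount.

Every shape is tilted by the same angle and the image corners show triangular fill wedges — a whole-image rotation by a non-right angle.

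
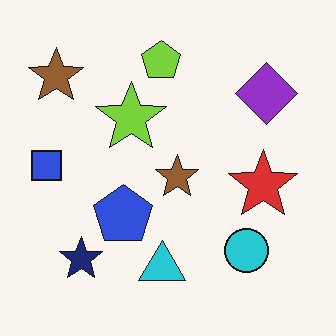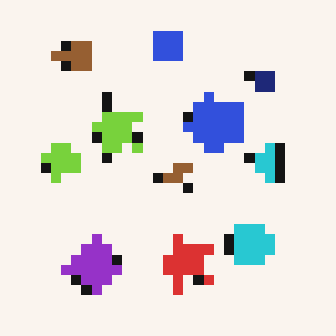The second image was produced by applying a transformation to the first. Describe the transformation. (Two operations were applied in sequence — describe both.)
This is the original image heavily pixelated into large blocks, then transposed (reflected across the top-left ↔ bottom-right diagonal).

Shapes are reduced to large square blocks; fine edges and outlines are lost — a downscale-then-upscale (mosaic) effect. Shapes have swapped their row and column positions — what was in the top-right is now in the bottom-left — a diagonal reflection.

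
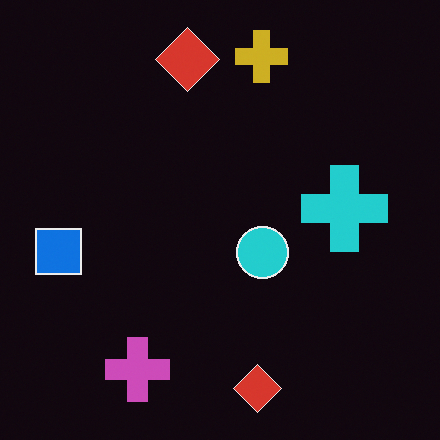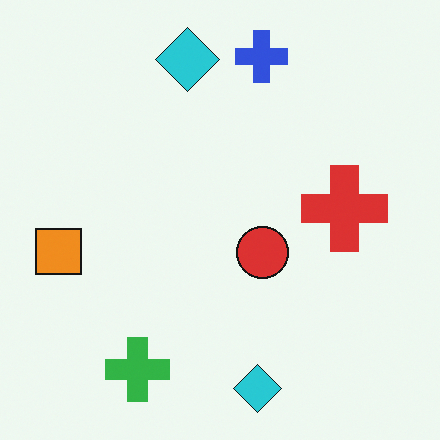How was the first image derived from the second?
Color-inverted (negative).

The light background has become dark and every shape's color is its complement — a photographic negative.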